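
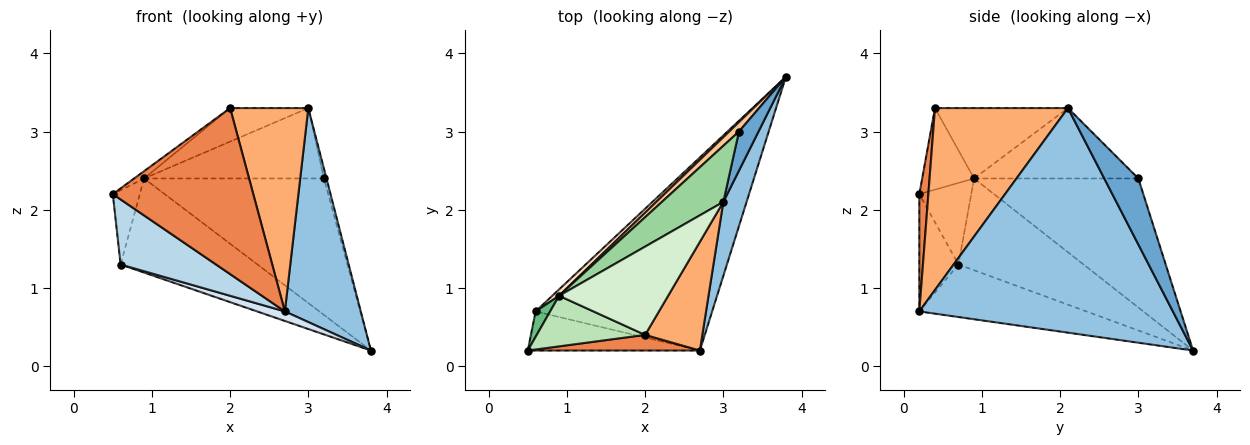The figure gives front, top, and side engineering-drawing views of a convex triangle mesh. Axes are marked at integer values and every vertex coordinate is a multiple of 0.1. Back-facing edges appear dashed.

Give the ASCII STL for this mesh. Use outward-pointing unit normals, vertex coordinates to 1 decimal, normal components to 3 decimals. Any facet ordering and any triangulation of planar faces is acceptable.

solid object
 facet normal 0.956 0.071 0.283
  outer loop
   vertex 3.2 3.0 2.4
   vertex 3.0 2.1 3.3
   vertex 3.8 3.7 0.2
  endloop
 endfacet
 facet normal 0.953 -0.286 0.099
  outer loop
   vertex 2.7 0.2 0.7
   vertex 3.8 3.7 0.2
   vertex 3.0 2.1 3.3
  endloop
 endfacet
 facet normal -0.331 -0.809 -0.486
  outer loop
   vertex 0.6 0.7 1.3
   vertex 2.7 0.2 0.7
   vertex 0.5 0.2 2.2
  endloop
 endfacet
 facet normal -0.285 -0.047 -0.957
  outer loop
   vertex 0.6 0.7 1.3
   vertex 3.8 3.7 0.2
   vertex 2.7 0.2 0.7
  endloop
 endfacet
 facet normal 0.064 -0.994 0.094
  outer loop
   vertex 2.0 0.4 3.3
   vertex 0.5 0.2 2.2
   vertex 2.7 0.2 0.7
  endloop
 endfacet
 facet normal 0.832 -0.489 0.262
  outer loop
   vertex 2.0 0.4 3.3
   vertex 2.7 0.2 0.7
   vertex 3.0 2.1 3.3
  endloop
 endfacet
 facet normal -0.673 0.738 0.051
  outer loop
   vertex 0.9 0.9 2.4
   vertex 3.2 3.0 2.4
   vertex 3.8 3.7 0.2
  endloop
 endfacet
 facet normal -0.674 0.737 0.050
  outer loop
   vertex 0.9 0.9 2.4
   vertex 3.8 3.7 0.2
   vertex 0.6 0.7 1.3
  endloop
 endfacet
 facet normal -0.876 0.456 0.156
  outer loop
   vertex 0.9 0.9 2.4
   vertex 0.6 0.7 1.3
   vertex 0.5 0.2 2.2
  endloop
 endfacet
 facet normal -0.581 0.636 0.507
  outer loop
   vertex 0.9 0.9 2.4
   vertex 3.0 2.1 3.3
   vertex 3.2 3.0 2.4
  endloop
 endfacet
 facet normal -0.597 0.115 0.794
  outer loop
   vertex 0.9 0.9 2.4
   vertex 0.5 0.2 2.2
   vertex 2.0 0.4 3.3
  endloop
 endfacet
 facet normal -0.517 0.304 0.800
  outer loop
   vertex 0.9 0.9 2.4
   vertex 2.0 0.4 3.3
   vertex 3.0 2.1 3.3
  endloop
 endfacet
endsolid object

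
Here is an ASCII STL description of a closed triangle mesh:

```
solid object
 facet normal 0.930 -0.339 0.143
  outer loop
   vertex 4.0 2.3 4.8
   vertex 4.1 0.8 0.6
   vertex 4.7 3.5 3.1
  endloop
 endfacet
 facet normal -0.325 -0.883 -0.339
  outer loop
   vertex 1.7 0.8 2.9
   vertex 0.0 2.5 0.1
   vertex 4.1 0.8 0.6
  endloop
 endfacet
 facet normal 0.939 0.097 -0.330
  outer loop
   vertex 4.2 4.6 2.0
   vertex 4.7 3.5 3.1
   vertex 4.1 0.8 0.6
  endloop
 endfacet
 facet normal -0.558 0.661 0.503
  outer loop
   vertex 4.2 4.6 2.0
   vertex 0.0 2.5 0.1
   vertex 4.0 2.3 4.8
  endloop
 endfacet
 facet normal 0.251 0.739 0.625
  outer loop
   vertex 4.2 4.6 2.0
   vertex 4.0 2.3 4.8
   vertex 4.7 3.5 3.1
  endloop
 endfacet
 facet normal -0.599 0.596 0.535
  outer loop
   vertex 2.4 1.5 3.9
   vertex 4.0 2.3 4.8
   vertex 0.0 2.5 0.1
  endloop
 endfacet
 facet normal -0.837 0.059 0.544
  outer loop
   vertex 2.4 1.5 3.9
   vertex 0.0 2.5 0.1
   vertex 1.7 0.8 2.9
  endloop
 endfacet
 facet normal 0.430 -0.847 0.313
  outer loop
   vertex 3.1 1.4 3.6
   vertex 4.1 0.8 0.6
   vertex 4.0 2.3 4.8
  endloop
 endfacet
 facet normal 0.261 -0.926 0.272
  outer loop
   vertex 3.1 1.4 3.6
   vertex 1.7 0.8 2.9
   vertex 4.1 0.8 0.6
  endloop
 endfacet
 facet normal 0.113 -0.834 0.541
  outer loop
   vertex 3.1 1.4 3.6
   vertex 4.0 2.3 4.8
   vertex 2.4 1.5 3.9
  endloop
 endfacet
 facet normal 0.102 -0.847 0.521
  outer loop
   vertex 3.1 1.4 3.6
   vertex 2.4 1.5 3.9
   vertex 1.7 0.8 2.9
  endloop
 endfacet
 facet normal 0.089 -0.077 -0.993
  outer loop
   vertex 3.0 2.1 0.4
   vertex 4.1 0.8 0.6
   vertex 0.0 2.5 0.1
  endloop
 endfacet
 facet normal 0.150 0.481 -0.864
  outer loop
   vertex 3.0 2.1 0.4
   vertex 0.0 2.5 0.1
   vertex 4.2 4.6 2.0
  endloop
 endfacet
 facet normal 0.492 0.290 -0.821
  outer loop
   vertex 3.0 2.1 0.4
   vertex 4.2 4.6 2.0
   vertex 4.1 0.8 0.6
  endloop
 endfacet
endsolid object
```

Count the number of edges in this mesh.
21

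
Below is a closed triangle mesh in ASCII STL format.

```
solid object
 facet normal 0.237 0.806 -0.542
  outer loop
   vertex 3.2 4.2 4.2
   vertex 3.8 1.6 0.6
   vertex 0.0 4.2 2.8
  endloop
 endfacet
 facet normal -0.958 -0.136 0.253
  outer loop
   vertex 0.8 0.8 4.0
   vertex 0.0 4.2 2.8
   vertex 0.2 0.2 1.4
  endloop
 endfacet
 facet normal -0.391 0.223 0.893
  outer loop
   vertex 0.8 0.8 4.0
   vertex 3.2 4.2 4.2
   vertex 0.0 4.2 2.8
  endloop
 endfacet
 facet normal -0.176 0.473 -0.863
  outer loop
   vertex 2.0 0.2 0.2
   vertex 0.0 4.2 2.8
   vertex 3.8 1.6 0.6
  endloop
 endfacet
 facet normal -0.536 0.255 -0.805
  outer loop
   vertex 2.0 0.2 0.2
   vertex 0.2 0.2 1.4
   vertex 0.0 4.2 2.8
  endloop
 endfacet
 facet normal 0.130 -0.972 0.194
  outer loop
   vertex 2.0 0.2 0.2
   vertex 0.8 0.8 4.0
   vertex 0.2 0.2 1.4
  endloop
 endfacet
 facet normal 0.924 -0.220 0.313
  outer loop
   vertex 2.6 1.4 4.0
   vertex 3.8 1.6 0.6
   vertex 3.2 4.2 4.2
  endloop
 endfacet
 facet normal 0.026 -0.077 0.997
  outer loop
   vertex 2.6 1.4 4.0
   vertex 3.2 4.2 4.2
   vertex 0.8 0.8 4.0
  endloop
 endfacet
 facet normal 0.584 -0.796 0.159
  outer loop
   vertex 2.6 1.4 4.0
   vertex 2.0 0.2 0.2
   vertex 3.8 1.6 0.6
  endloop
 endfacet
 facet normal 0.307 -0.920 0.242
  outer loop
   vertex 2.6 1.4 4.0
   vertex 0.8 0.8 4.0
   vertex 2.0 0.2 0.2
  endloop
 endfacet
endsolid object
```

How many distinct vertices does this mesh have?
7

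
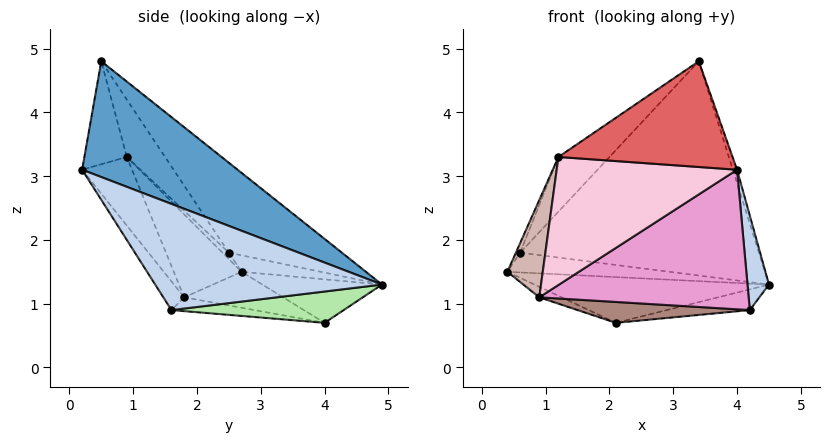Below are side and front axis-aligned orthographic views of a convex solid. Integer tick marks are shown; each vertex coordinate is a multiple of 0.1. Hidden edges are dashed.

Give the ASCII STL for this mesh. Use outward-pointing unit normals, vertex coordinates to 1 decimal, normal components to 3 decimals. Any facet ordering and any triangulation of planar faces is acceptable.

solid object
 facet normal 0.944 0.025 0.329
  outer loop
   vertex 3.4 0.5 4.8
   vertex 4.0 0.2 3.1
   vertex 4.5 4.9 1.3
  endloop
 endfacet
 facet normal 0.995 -0.094 0.031
  outer loop
   vertex 4.2 1.6 0.9
   vertex 4.5 4.9 1.3
   vertex 4.0 0.2 3.1
  endloop
 endfacet
 facet normal -0.327 0.671 0.665
  outer loop
   vertex 0.6 2.5 1.8
   vertex 4.5 4.9 1.3
   vertex 0.4 2.7 1.5
  endloop
 endfacet
 facet normal -0.302 0.639 0.708
  outer loop
   vertex 0.6 2.5 1.8
   vertex 3.4 0.5 4.8
   vertex 4.5 4.9 1.3
  endloop
 endfacet
 facet normal -0.409 0.802 0.434
  outer loop
   vertex 2.1 4.0 0.7
   vertex 0.4 2.7 1.5
   vertex 4.5 4.9 1.3
  endloop
 endfacet
 facet normal 0.206 0.099 -0.973
  outer loop
   vertex 2.1 4.0 0.7
   vertex 4.5 4.9 1.3
   vertex 4.2 1.6 0.9
  endloop
 endfacet
 facet normal -0.236 -0.968 0.088
  outer loop
   vertex 1.2 0.9 3.3
   vertex 4.0 0.2 3.1
   vertex 3.4 0.5 4.8
  endloop
 endfacet
 facet normal -0.405 0.540 0.738
  outer loop
   vertex 1.2 0.9 3.3
   vertex 3.4 0.5 4.8
   vertex 0.6 2.5 1.8
  endloop
 endfacet
 facet normal -0.611 0.407 0.679
  outer loop
   vertex 1.2 0.9 3.3
   vertex 0.6 2.5 1.8
   vertex 0.4 2.7 1.5
  endloop
 endfacet
 facet normal -0.491 0.111 -0.864
  outer loop
   vertex 0.9 1.8 1.1
   vertex 0.4 2.7 1.5
   vertex 2.1 4.0 0.7
  endloop
 endfacet
 facet normal -0.068 -0.142 -0.987
  outer loop
   vertex 0.9 1.8 1.1
   vertex 2.1 4.0 0.7
   vertex 4.2 1.6 0.9
  endloop
 endfacet
 facet normal -0.885 -0.461 -0.068
  outer loop
   vertex 0.9 1.8 1.1
   vertex 1.2 0.9 3.3
   vertex 0.4 2.7 1.5
  endloop
 endfacet
 facet normal -0.083 -0.837 -0.540
  outer loop
   vertex 0.9 1.8 1.1
   vertex 4.2 1.6 0.9
   vertex 4.0 0.2 3.1
  endloop
 endfacet
 facet normal -0.251 -0.907 -0.337
  outer loop
   vertex 0.9 1.8 1.1
   vertex 4.0 0.2 3.1
   vertex 1.2 0.9 3.3
  endloop
 endfacet
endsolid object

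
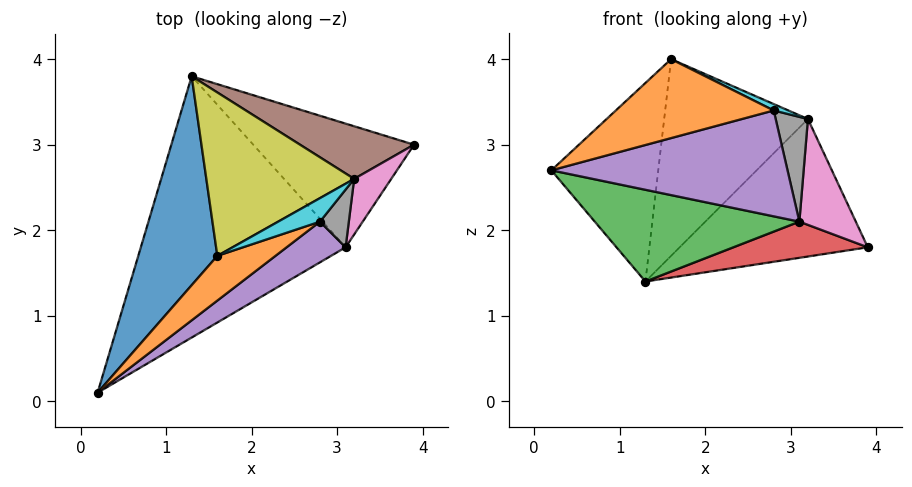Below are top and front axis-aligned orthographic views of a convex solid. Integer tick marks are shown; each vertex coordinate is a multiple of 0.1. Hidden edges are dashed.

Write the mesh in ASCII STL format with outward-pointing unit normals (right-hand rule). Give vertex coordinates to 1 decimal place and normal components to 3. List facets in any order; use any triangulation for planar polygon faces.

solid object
 facet normal -0.825 0.389 0.410
  outer loop
   vertex 1.6 1.7 4.0
   vertex 1.3 3.8 1.4
   vertex 0.2 0.1 2.7
  endloop
 endfacet
 facet normal 0.473 -0.767 0.434
  outer loop
   vertex 2.8 2.1 3.4
   vertex 1.6 1.7 4.0
   vertex 0.2 0.1 2.7
  endloop
 endfacet
 facet normal -0.001 -0.331 -0.944
  outer loop
   vertex 3.1 1.8 2.1
   vertex 0.2 0.1 2.7
   vertex 1.3 3.8 1.4
  endloop
 endfacet
 facet normal 0.061 -0.280 -0.958
  outer loop
   vertex 3.1 1.8 2.1
   vertex 1.3 3.8 1.4
   vertex 3.9 3.0 1.8
  endloop
 endfacet
 facet normal 0.528 -0.793 0.305
  outer loop
   vertex 3.1 1.8 2.1
   vertex 2.8 2.1 3.4
   vertex 0.2 0.1 2.7
  endloop
 endfacet
 facet normal 0.226 0.910 0.348
  outer loop
   vertex 3.2 2.6 3.3
   vertex 3.9 3.0 1.8
   vertex 1.3 3.8 1.4
  endloop
 endfacet
 facet normal 0.832 -0.491 0.258
  outer loop
   vertex 3.2 2.6 3.3
   vertex 3.1 1.8 2.1
   vertex 3.9 3.0 1.8
  endloop
 endfacet
 facet normal 0.772 -0.556 0.307
  outer loop
   vertex 3.2 2.6 3.3
   vertex 2.8 2.1 3.4
   vertex 3.1 1.8 2.1
  endloop
 endfacet
 facet normal -0.151 0.760 0.632
  outer loop
   vertex 3.2 2.6 3.3
   vertex 1.3 3.8 1.4
   vertex 1.6 1.7 4.0
  endloop
 endfacet
 facet normal 0.495 -0.229 0.838
  outer loop
   vertex 3.2 2.6 3.3
   vertex 1.6 1.7 4.0
   vertex 2.8 2.1 3.4
  endloop
 endfacet
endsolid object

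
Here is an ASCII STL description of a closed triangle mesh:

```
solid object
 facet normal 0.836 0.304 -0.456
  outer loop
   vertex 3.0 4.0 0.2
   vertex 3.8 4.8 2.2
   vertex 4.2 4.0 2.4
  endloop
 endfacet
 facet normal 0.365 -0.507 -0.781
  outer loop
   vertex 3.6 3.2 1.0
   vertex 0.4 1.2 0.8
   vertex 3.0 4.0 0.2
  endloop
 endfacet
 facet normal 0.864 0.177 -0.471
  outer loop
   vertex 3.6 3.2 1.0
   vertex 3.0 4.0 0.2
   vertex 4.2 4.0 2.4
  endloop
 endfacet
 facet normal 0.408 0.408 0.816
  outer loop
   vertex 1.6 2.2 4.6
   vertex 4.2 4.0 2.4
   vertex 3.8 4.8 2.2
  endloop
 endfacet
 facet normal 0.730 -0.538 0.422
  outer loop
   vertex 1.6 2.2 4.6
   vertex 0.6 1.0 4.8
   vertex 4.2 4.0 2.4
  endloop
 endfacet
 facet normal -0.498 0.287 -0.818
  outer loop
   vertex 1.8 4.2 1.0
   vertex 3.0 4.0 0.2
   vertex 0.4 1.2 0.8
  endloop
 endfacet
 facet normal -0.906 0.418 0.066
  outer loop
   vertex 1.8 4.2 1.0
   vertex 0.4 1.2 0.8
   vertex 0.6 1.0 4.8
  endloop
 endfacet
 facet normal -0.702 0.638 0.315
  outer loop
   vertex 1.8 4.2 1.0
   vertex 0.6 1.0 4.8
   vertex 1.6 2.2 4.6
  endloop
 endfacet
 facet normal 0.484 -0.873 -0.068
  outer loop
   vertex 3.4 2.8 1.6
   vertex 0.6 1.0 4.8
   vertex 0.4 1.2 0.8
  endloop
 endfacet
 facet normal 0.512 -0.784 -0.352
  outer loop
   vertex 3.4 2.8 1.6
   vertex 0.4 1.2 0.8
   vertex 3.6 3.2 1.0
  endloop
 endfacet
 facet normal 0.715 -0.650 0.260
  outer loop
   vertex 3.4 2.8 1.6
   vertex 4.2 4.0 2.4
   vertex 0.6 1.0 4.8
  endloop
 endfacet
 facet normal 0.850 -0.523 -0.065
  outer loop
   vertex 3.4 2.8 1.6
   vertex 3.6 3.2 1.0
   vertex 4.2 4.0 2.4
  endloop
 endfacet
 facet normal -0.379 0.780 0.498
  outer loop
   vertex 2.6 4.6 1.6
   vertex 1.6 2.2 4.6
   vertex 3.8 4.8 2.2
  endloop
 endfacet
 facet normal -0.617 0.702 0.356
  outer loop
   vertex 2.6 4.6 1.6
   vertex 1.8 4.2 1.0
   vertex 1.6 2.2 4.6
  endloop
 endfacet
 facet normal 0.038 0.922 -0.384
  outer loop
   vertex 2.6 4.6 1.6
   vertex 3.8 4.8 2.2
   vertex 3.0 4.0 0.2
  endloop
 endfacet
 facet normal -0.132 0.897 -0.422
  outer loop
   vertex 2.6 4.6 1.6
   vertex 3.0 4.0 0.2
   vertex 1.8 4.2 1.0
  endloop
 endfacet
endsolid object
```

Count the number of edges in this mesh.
24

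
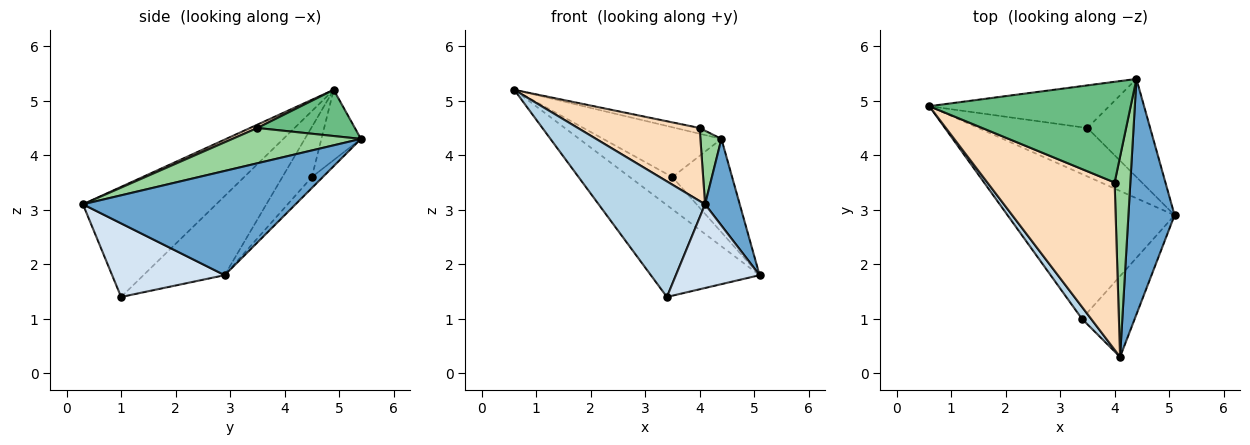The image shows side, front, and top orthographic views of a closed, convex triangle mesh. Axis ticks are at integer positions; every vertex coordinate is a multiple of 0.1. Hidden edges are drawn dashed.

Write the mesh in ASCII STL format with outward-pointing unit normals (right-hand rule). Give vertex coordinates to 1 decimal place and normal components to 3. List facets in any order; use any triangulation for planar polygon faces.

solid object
 facet normal 0.904 -0.147 0.401
  outer loop
   vertex 4.4 5.4 4.3
   vertex 4.1 0.3 3.1
   vertex 5.1 2.9 1.8
  endloop
 endfacet
 facet normal -0.371 0.497 -0.784
  outer loop
   vertex 3.4 1.0 1.4
   vertex 0.6 4.9 5.2
   vertex 5.1 2.9 1.8
  endloop
 endfacet
 facet normal -0.780 -0.623 0.065
  outer loop
   vertex 3.4 1.0 1.4
   vertex 4.1 0.3 3.1
   vertex 0.6 4.9 5.2
  endloop
 endfacet
 facet normal 0.695 -0.517 -0.499
  outer loop
   vertex 3.4 1.0 1.4
   vertex 5.1 2.9 1.8
   vertex 4.1 0.3 3.1
  endloop
 endfacet
 facet normal -0.358 0.517 -0.778
  outer loop
   vertex 3.5 4.5 3.6
   vertex 5.1 2.9 1.8
   vertex 0.6 4.9 5.2
  endloop
 endfacet
 facet normal -0.246 0.736 -0.630
  outer loop
   vertex 3.5 4.5 3.6
   vertex 0.6 4.9 5.2
   vertex 4.4 5.4 4.3
  endloop
 endfacet
 facet normal -0.125 0.684 -0.719
  outer loop
   vertex 3.5 4.5 3.6
   vertex 4.4 5.4 4.3
   vertex 5.1 2.9 1.8
  endloop
 endfacet
 facet normal 0.024 -0.400 0.916
  outer loop
   vertex 4.0 3.5 4.5
   vertex 0.6 4.9 5.2
   vertex 4.1 0.3 3.1
  endloop
 endfacet
 facet normal 0.223 0.055 0.973
  outer loop
   vertex 4.0 3.5 4.5
   vertex 4.4 5.4 4.3
   vertex 0.6 4.9 5.2
  endloop
 endfacet
 facet normal 0.903 -0.148 0.402
  outer loop
   vertex 4.0 3.5 4.5
   vertex 4.1 0.3 3.1
   vertex 4.4 5.4 4.3
  endloop
 endfacet
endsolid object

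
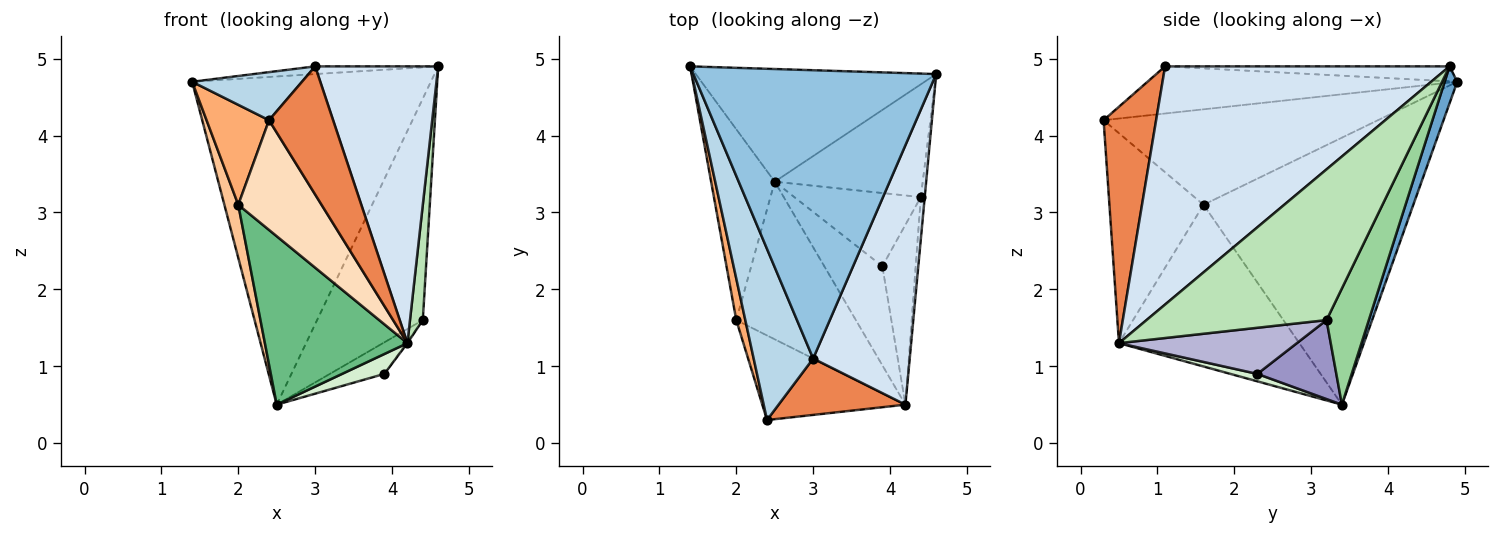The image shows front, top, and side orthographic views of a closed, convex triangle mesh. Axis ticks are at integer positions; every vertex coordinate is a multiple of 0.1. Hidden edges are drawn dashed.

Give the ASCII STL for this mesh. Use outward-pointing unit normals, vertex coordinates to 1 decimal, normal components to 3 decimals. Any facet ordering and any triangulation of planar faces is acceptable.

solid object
 facet normal 0.050 0.945 -0.324
  outer loop
   vertex 2.5 3.4 0.5
   vertex 1.4 4.9 4.7
   vertex 4.6 4.8 4.9
  endloop
 endfacet
 facet normal -0.062 0.027 0.998
  outer loop
   vertex 3.0 1.1 4.9
   vertex 4.6 4.8 4.9
   vertex 1.4 4.9 4.7
  endloop
 endfacet
 facet normal -0.606 -0.215 0.766
  outer loop
   vertex 3.0 1.1 4.9
   vertex 1.4 4.9 4.7
   vertex 2.4 0.3 4.2
  endloop
 endfacet
 facet normal 0.860 -0.372 0.349
  outer loop
   vertex 3.0 1.1 4.9
   vertex 4.2 0.5 1.3
   vertex 4.6 4.8 4.9
  endloop
 endfacet
 facet normal 0.600 -0.732 0.322
  outer loop
   vertex 3.0 1.1 4.9
   vertex 2.4 0.3 4.2
   vertex 4.2 0.5 1.3
  endloop
 endfacet
 facet normal -0.971 -0.221 0.092
  outer loop
   vertex 2.0 1.6 3.1
   vertex 2.4 0.3 4.2
   vertex 1.4 4.9 4.7
  endloop
 endfacet
 facet normal -0.971 -0.064 -0.231
  outer loop
   vertex 2.0 1.6 3.1
   vertex 1.4 4.9 4.7
   vertex 2.5 3.4 0.5
  endloop
 endfacet
 facet normal -0.667 -0.590 -0.455
  outer loop
   vertex 2.0 1.6 3.1
   vertex 4.2 0.5 1.3
   vertex 2.4 0.3 4.2
  endloop
 endfacet
 facet normal -0.679 -0.536 -0.502
  outer loop
   vertex 2.0 1.6 3.1
   vertex 2.5 3.4 0.5
   vertex 4.2 0.5 1.3
  endloop
 endfacet
 facet normal 0.336 0.839 -0.427
  outer loop
   vertex 4.4 3.2 1.6
   vertex 2.5 3.4 0.5
   vertex 4.6 4.8 4.9
  endloop
 endfacet
 facet normal 0.997 -0.071 -0.026
  outer loop
   vertex 4.4 3.2 1.6
   vertex 4.6 4.8 4.9
   vertex 4.2 0.5 1.3
  endloop
 endfacet
 facet normal 0.124 -0.195 -0.973
  outer loop
   vertex 3.9 2.3 0.9
   vertex 4.2 0.5 1.3
   vertex 2.5 3.4 0.5
  endloop
 endfacet
 facet normal 0.497 0.343 -0.797
  outer loop
   vertex 3.9 2.3 0.9
   vertex 2.5 3.4 0.5
   vertex 4.4 3.2 1.6
  endloop
 endfacet
 facet normal 0.811 0.005 -0.585
  outer loop
   vertex 3.9 2.3 0.9
   vertex 4.4 3.2 1.6
   vertex 4.2 0.5 1.3
  endloop
 endfacet
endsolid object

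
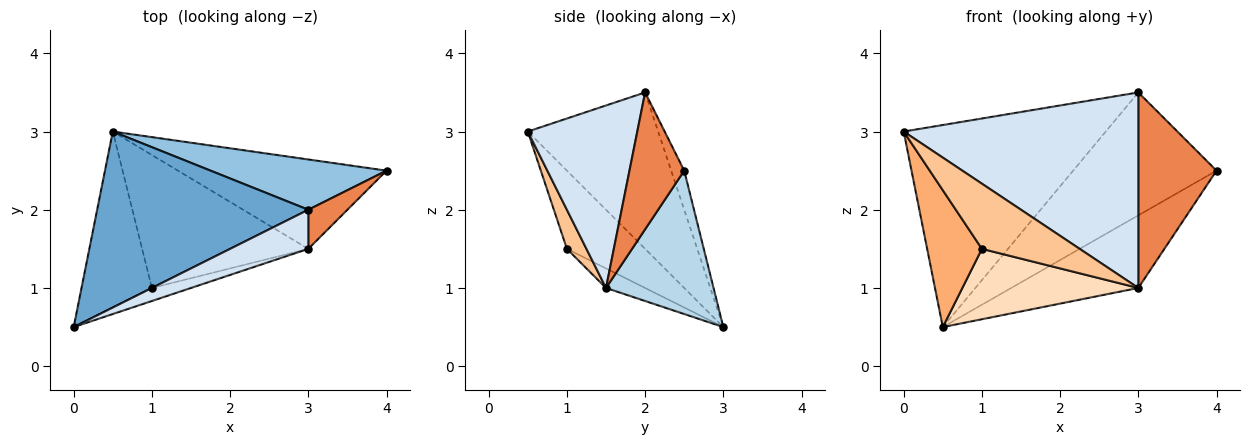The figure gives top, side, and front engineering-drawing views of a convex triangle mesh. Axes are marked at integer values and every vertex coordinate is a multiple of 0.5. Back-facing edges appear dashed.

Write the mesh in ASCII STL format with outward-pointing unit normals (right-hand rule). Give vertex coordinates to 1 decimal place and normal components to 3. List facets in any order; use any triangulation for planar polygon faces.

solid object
 facet normal -0.437 0.678 0.591
  outer loop
   vertex 3.0 2.0 3.5
   vertex 0.5 3.0 0.5
   vertex 0.0 0.5 3.0
  endloop
 endfacet
 facet normal -0.084 0.922 0.377
  outer loop
   vertex 3.0 2.0 3.5
   vertex 4.0 2.5 2.5
   vertex 0.5 3.0 0.5
  endloop
 endfacet
 facet normal 0.471 0.556 -0.685
  outer loop
   vertex 3.0 1.5 1.0
   vertex 0.5 3.0 0.5
   vertex 4.0 2.5 2.5
  endloop
 endfacet
 facet normal 0.416 -0.892 0.178
  outer loop
   vertex 3.0 1.5 1.0
   vertex 3.0 2.0 3.5
   vertex 0.0 0.5 3.0
  endloop
 endfacet
 facet normal 0.566 -0.808 0.162
  outer loop
   vertex 3.0 1.5 1.0
   vertex 4.0 2.5 2.5
   vertex 3.0 2.0 3.5
  endloop
 endfacet
 facet normal -0.659 -0.462 -0.593
  outer loop
   vertex 1.0 1.0 1.5
   vertex 0.0 0.5 3.0
   vertex 0.5 3.0 0.5
  endloop
 endfacet
 facet normal 0.192 -0.962 -0.192
  outer loop
   vertex 1.0 1.0 1.5
   vertex 3.0 1.5 1.0
   vertex 0.0 0.5 3.0
  endloop
 endfacet
 facet normal -0.103 -0.465 -0.879
  outer loop
   vertex 1.0 1.0 1.5
   vertex 0.5 3.0 0.5
   vertex 3.0 1.5 1.0
  endloop
 endfacet
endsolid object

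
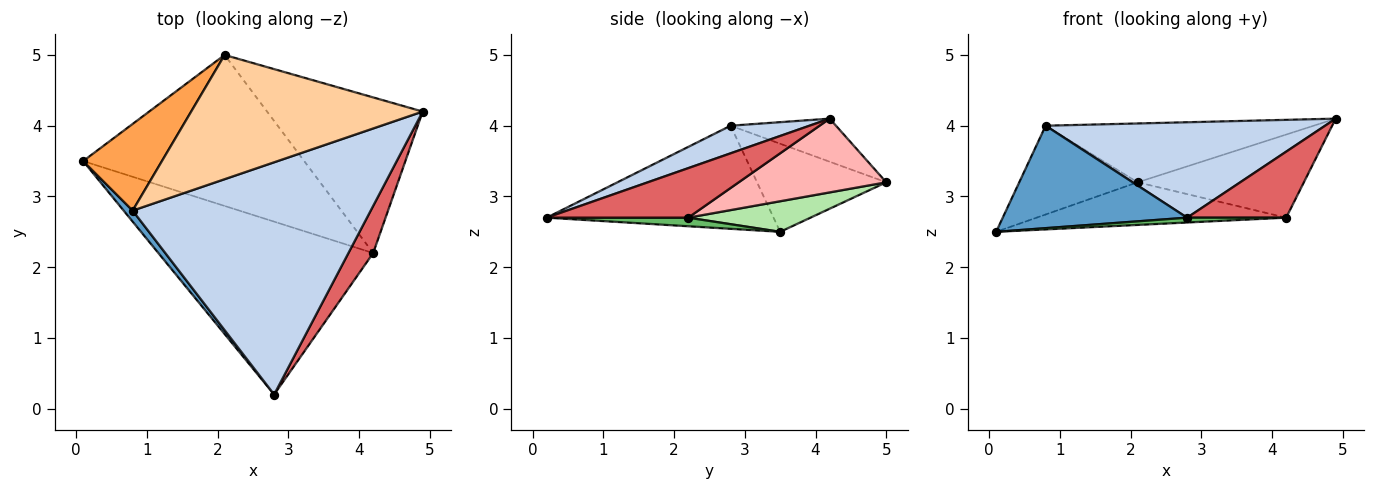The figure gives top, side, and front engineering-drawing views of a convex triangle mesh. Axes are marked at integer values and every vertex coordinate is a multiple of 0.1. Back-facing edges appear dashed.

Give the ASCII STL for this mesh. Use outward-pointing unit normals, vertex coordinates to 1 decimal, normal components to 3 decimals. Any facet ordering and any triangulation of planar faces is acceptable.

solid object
 facet normal -0.774 -0.629 0.068
  outer loop
   vertex 0.8 2.8 4.0
   vertex 0.1 3.5 2.5
   vertex 2.8 0.2 2.7
  endloop
 endfacet
 facet normal 0.107 -0.378 0.920
  outer loop
   vertex 0.8 2.8 4.0
   vertex 2.8 0.2 2.7
   vertex 4.9 4.2 4.1
  endloop
 endfacet
 facet normal -0.616 0.564 0.550
  outer loop
   vertex 0.8 2.8 4.0
   vertex 2.1 5.0 3.2
   vertex 0.1 3.5 2.5
  endloop
 endfacet
 facet normal -0.166 0.422 0.891
  outer loop
   vertex 0.8 2.8 4.0
   vertex 4.9 4.2 4.1
   vertex 2.1 5.0 3.2
  endloop
 endfacet
 facet normal 0.040 -0.028 -0.999
  outer loop
   vertex 4.2 2.2 2.7
   vertex 2.8 0.2 2.7
   vertex 0.1 3.5 2.5
  endloop
 endfacet
 facet normal 0.132 0.269 -0.954
  outer loop
   vertex 4.2 2.2 2.7
   vertex 0.1 3.5 2.5
   vertex 2.1 5.0 3.2
  endloop
 endfacet
 facet normal 0.758 -0.531 0.379
  outer loop
   vertex 4.2 2.2 2.7
   vertex 4.9 4.2 4.1
   vertex 2.8 0.2 2.7
  endloop
 endfacet
 facet normal 0.386 0.435 -0.814
  outer loop
   vertex 4.2 2.2 2.7
   vertex 2.1 5.0 3.2
   vertex 4.9 4.2 4.1
  endloop
 endfacet
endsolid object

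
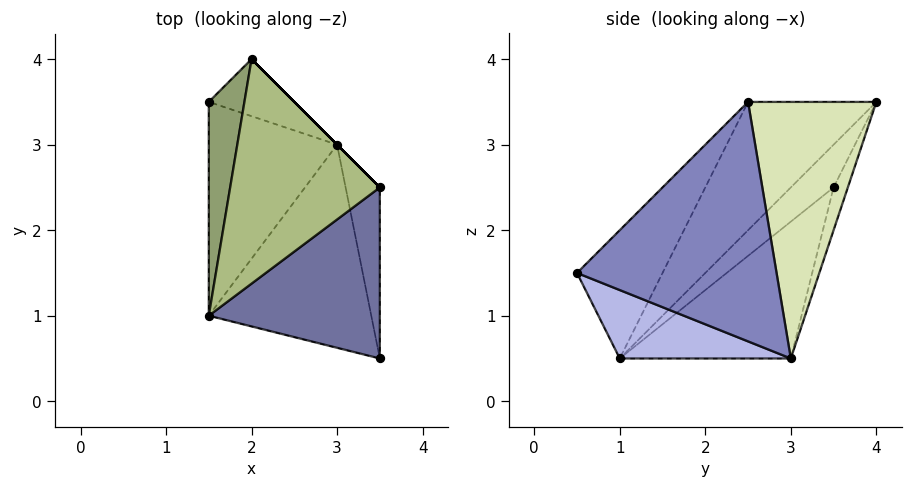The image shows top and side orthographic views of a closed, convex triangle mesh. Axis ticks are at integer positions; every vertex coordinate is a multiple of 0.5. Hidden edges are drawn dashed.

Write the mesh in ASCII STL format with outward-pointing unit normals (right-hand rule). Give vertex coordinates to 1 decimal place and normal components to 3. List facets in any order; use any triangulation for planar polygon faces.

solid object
 facet normal -0.469 -0.625 0.625
  outer loop
   vertex 3.5 0.5 1.5
   vertex 3.5 2.5 3.5
   vertex 1.5 1.0 0.5
  endloop
 endfacet
 facet normal 0.980 0.140 -0.140
  outer loop
   vertex 3.0 3.0 0.5
   vertex 3.5 2.5 3.5
   vertex 3.5 0.5 1.5
  endloop
 endfacet
 facet normal -0.640 0.480 -0.600
  outer loop
   vertex 3.0 3.0 0.5
   vertex 1.5 1.0 0.5
   vertex 1.5 3.5 2.5
  endloop
 endfacet
 facet normal 0.373 -0.279 -0.885
  outer loop
   vertex 3.0 3.0 0.5
   vertex 3.5 0.5 1.5
   vertex 1.5 1.0 0.5
  endloop
 endfacet
 facet normal -0.684 -0.456 0.570
  outer loop
   vertex 2.0 4.0 3.5
   vertex 1.5 3.5 2.5
   vertex 1.5 1.0 0.5
  endloop
 endfacet
 facet normal -0.545 -0.545 0.636
  outer loop
   vertex 2.0 4.0 3.5
   vertex 1.5 1.0 0.5
   vertex 3.5 2.5 3.5
  endloop
 endfacet
 facet normal -0.183 0.913 -0.365
  outer loop
   vertex 2.0 4.0 3.5
   vertex 3.0 3.0 0.5
   vertex 1.5 3.5 2.5
  endloop
 endfacet
 facet normal 0.707 0.707 0.000
  outer loop
   vertex 2.0 4.0 3.5
   vertex 3.5 2.5 3.5
   vertex 3.0 3.0 0.5
  endloop
 endfacet
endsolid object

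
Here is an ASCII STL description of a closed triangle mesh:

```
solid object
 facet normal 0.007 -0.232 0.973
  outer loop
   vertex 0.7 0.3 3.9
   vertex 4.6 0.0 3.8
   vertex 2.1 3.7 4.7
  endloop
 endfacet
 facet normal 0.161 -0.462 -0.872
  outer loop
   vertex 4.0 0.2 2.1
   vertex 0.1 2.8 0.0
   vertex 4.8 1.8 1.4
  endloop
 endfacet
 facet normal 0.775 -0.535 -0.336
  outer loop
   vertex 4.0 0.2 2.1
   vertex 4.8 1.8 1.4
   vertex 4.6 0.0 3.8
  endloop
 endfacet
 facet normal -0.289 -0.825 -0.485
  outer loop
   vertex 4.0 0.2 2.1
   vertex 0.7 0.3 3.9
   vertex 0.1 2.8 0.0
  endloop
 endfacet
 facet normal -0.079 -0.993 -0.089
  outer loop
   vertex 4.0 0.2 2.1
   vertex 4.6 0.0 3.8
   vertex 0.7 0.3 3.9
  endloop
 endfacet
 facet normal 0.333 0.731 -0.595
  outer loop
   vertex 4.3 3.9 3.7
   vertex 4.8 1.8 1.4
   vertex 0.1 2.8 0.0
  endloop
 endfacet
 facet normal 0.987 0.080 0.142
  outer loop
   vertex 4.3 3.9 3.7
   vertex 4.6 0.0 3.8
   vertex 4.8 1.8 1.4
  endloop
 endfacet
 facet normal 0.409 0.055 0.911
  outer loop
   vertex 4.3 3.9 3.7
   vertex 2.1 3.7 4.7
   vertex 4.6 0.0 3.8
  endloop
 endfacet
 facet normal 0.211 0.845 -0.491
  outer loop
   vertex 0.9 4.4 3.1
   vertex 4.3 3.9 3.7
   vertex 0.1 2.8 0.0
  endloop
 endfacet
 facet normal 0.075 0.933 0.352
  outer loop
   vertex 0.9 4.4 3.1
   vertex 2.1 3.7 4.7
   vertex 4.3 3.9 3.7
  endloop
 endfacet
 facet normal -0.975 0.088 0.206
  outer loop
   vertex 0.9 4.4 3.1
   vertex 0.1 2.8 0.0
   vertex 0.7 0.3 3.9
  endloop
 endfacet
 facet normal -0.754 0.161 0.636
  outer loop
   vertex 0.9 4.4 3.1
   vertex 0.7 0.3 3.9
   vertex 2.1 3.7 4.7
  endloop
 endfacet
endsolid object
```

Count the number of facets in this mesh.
12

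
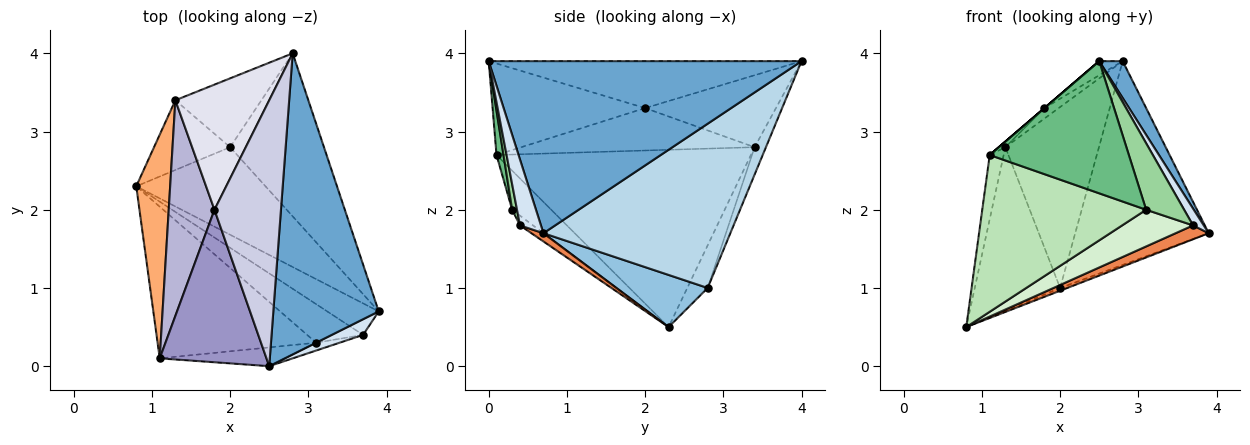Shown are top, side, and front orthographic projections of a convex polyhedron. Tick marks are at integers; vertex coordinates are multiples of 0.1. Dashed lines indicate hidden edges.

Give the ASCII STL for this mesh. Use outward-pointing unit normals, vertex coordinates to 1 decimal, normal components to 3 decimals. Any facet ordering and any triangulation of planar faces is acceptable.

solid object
 facet normal 0.851 -0.064 0.521
  outer loop
   vertex 2.5 0.0 3.9
   vertex 3.9 0.7 1.7
   vertex 2.8 4.0 3.9
  endloop
 endfacet
 facet normal 0.374 0.029 -0.927
  outer loop
   vertex 2.0 2.8 1.0
   vertex 3.9 0.7 1.7
   vertex 0.8 2.3 0.5
  endloop
 endfacet
 facet normal 0.738 0.527 -0.422
  outer loop
   vertex 2.0 2.8 1.0
   vertex 2.8 4.0 3.9
   vertex 3.9 0.7 1.7
  endloop
 endfacet
 facet normal 0.821 -0.417 0.390
  outer loop
   vertex 3.7 0.4 1.8
   vertex 3.9 0.7 1.7
   vertex 2.5 0.0 3.9
  endloop
 endfacet
 facet normal 0.145 -0.398 -0.906
  outer loop
   vertex 3.7 0.4 1.8
   vertex 0.8 2.3 0.5
   vertex 3.9 0.7 1.7
  endloop
 endfacet
 facet normal -0.981 0.054 0.188
  outer loop
   vertex 1.3 3.4 2.8
   vertex 0.8 2.3 0.5
   vertex 1.1 0.1 2.7
  endloop
 endfacet
 facet normal -0.215 0.898 -0.383
  outer loop
   vertex 1.3 3.4 2.8
   vertex 2.0 2.8 1.0
   vertex 0.8 2.3 0.5
  endloop
 endfacet
 facet normal -0.112 0.929 -0.353
  outer loop
   vertex 1.3 3.4 2.8
   vertex 2.8 4.0 3.9
   vertex 2.0 2.8 1.0
  endloop
 endfacet
 facet normal 0.050 -0.989 -0.140
  outer loop
   vertex 3.1 0.3 2.0
   vertex 2.5 0.0 3.9
   vertex 1.1 0.1 2.7
  endloop
 endfacet
 facet normal 0.126 -0.985 -0.116
  outer loop
   vertex 3.1 0.3 2.0
   vertex 3.7 0.4 1.8
   vertex 2.5 0.0 3.9
  endloop
 endfacet
 facet normal -0.169 -0.708 -0.685
  outer loop
   vertex 3.1 0.3 2.0
   vertex 1.1 0.1 2.7
   vertex 0.8 2.3 0.5
  endloop
 endfacet
 facet normal -0.126 -0.684 -0.719
  outer loop
   vertex 3.1 0.3 2.0
   vertex 0.8 2.3 0.5
   vertex 3.7 0.4 1.8
  endloop
 endfacet
 facet normal -0.651 0.000 0.759
  outer loop
   vertex 1.8 2.0 3.3
   vertex 1.1 0.1 2.7
   vertex 2.5 0.0 3.9
  endloop
 endfacet
 facet normal -0.680 0.019 0.733
  outer loop
   vertex 1.8 2.0 3.3
   vertex 1.3 3.4 2.8
   vertex 1.1 0.1 2.7
  endloop
 endfacet
 facet normal -0.576 0.043 0.816
  outer loop
   vertex 1.8 2.0 3.3
   vertex 2.5 0.0 3.9
   vertex 2.8 4.0 3.9
  endloop
 endfacet
 facet normal -0.607 0.066 0.792
  outer loop
   vertex 1.8 2.0 3.3
   vertex 2.8 4.0 3.9
   vertex 1.3 3.4 2.8
  endloop
 endfacet
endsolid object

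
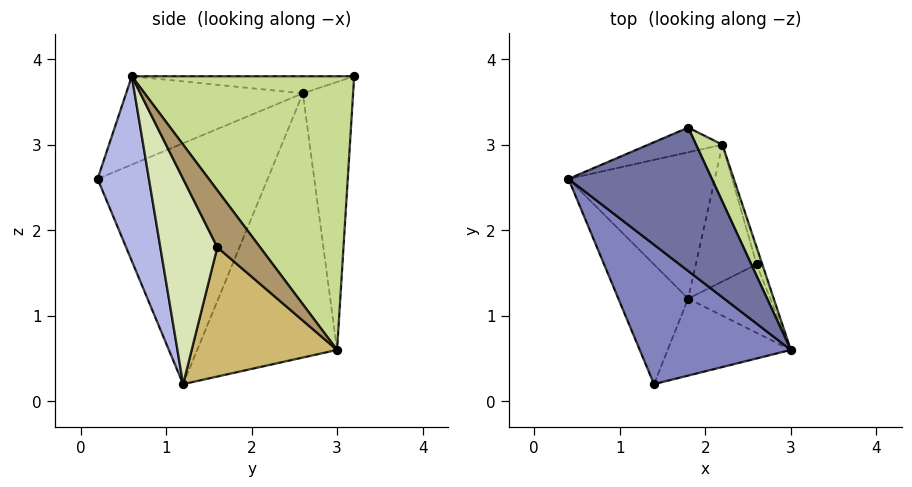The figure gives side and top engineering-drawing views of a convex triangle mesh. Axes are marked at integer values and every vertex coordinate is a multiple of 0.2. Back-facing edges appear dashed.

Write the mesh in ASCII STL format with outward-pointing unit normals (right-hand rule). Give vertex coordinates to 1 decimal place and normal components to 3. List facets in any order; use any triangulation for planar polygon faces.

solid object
 facet normal -0.118 -0.055 0.991
  outer loop
   vertex 1.8 3.2 3.8
   vertex 0.4 2.6 3.6
   vertex 3.0 0.6 3.8
  endloop
 endfacet
 facet normal -0.439 -0.495 0.750
  outer loop
   vertex 1.4 0.2 2.6
   vertex 3.0 0.6 3.8
   vertex 0.4 2.6 3.6
  endloop
 endfacet
 facet normal -0.924 -0.273 -0.268
  outer loop
   vertex 1.4 0.2 2.6
   vertex 0.4 2.6 3.6
   vertex 1.8 1.2 0.2
  endloop
 endfacet
 facet normal 0.429 -0.857 -0.286
  outer loop
   vertex 1.4 0.2 2.6
   vertex 1.8 1.2 0.2
   vertex 3.0 0.6 3.8
  endloop
 endfacet
 facet normal -0.379 0.919 -0.105
  outer loop
   vertex 2.2 3.0 0.6
   vertex 0.4 2.6 3.6
   vertex 1.8 3.2 3.8
  endloop
 endfacet
 facet normal -0.837 0.289 -0.464
  outer loop
   vertex 2.2 3.0 0.6
   vertex 1.8 1.2 0.2
   vertex 0.4 2.6 3.6
  endloop
 endfacet
 facet normal 0.905 0.417 0.087
  outer loop
   vertex 2.2 3.0 0.6
   vertex 1.8 3.2 3.8
   vertex 3.0 0.6 3.8
  endloop
 endfacet
 facet normal 0.870 -0.348 -0.348
  outer loop
   vertex 2.6 1.6 1.8
   vertex 3.0 0.6 3.8
   vertex 1.8 1.2 0.2
  endloop
 endfacet
 facet normal 0.976 0.195 -0.098
  outer loop
   vertex 2.6 1.6 1.8
   vertex 2.2 3.0 0.6
   vertex 3.0 0.6 3.8
  endloop
 endfacet
 facet normal 0.900 -0.106 -0.423
  outer loop
   vertex 2.6 1.6 1.8
   vertex 1.8 1.2 0.2
   vertex 2.2 3.0 0.6
  endloop
 endfacet
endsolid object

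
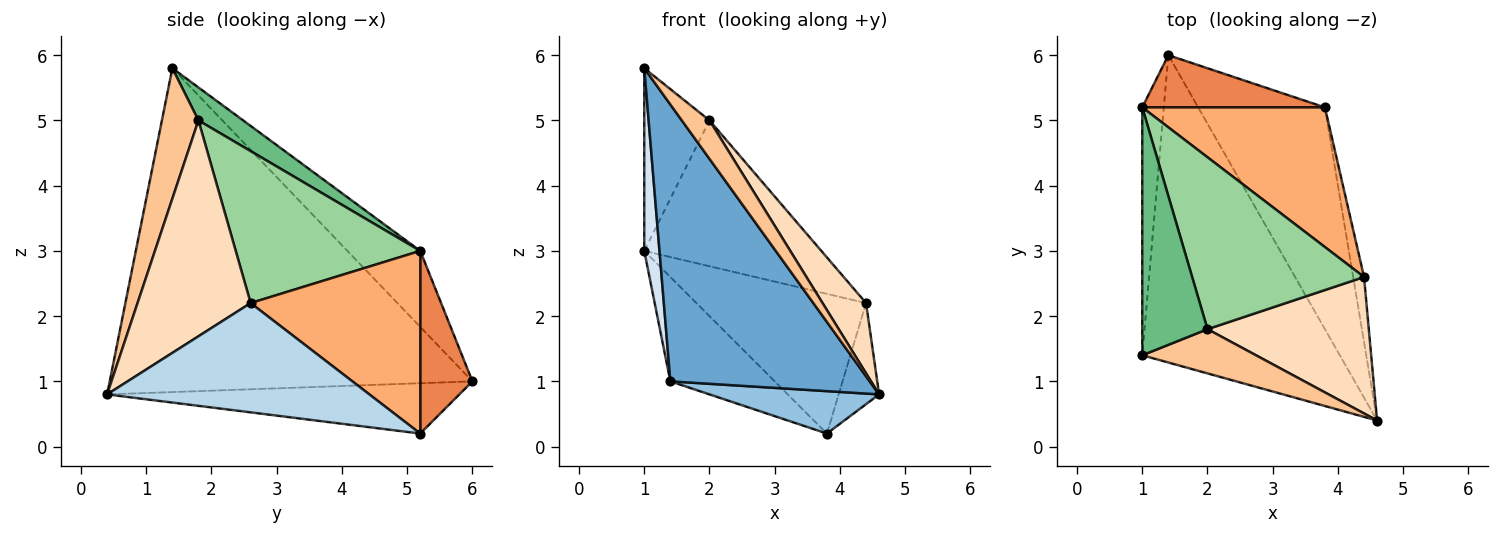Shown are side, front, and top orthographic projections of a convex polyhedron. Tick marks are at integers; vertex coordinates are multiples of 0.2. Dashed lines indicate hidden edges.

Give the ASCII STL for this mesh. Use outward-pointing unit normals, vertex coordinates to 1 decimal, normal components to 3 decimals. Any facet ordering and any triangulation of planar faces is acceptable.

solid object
 facet normal -0.773 -0.425 -0.471
  outer loop
   vertex 1.4 6.0 1.0
   vertex 4.6 0.4 0.8
   vertex 1.0 1.4 5.8
  endloop
 endfacet
 facet normal -0.363 -0.175 -0.915
  outer loop
   vertex 3.8 5.2 0.2
   vertex 4.6 0.4 0.8
   vertex 1.4 6.0 1.0
  endloop
 endfacet
 facet normal 0.984 0.152 -0.098
  outer loop
   vertex 4.4 2.6 2.2
   vertex 4.6 0.4 0.8
   vertex 3.8 5.2 0.2
  endloop
 endfacet
 facet normal -0.943 -0.197 -0.267
  outer loop
   vertex 1.0 5.2 3.0
   vertex 1.4 6.0 1.0
   vertex 1.0 1.4 5.8
  endloop
 endfacet
 facet normal 0.408 0.816 0.408
  outer loop
   vertex 1.0 5.2 3.0
   vertex 3.8 5.2 0.2
   vertex 1.4 6.0 1.0
  endloop
 endfacet
 facet normal 0.577 0.577 0.577
  outer loop
   vertex 1.0 5.2 3.0
   vertex 4.4 2.6 2.2
   vertex 3.8 5.2 0.2
  endloop
 endfacet
 facet normal 0.655 -0.496 0.571
  outer loop
   vertex 2.0 1.8 5.0
   vertex 1.0 1.4 5.8
   vertex 4.6 0.4 0.8
  endloop
 endfacet
 facet normal 0.766 -0.294 0.572
  outer loop
   vertex 2.0 1.8 5.0
   vertex 4.6 0.4 0.8
   vertex 4.4 2.6 2.2
  endloop
 endfacet
 facet normal 0.377 0.549 0.746
  outer loop
   vertex 2.0 1.8 5.0
   vertex 1.0 5.2 3.0
   vertex 1.0 1.4 5.8
  endloop
 endfacet
 facet normal 0.559 0.536 0.632
  outer loop
   vertex 2.0 1.8 5.0
   vertex 4.4 2.6 2.2
   vertex 1.0 5.2 3.0
  endloop
 endfacet
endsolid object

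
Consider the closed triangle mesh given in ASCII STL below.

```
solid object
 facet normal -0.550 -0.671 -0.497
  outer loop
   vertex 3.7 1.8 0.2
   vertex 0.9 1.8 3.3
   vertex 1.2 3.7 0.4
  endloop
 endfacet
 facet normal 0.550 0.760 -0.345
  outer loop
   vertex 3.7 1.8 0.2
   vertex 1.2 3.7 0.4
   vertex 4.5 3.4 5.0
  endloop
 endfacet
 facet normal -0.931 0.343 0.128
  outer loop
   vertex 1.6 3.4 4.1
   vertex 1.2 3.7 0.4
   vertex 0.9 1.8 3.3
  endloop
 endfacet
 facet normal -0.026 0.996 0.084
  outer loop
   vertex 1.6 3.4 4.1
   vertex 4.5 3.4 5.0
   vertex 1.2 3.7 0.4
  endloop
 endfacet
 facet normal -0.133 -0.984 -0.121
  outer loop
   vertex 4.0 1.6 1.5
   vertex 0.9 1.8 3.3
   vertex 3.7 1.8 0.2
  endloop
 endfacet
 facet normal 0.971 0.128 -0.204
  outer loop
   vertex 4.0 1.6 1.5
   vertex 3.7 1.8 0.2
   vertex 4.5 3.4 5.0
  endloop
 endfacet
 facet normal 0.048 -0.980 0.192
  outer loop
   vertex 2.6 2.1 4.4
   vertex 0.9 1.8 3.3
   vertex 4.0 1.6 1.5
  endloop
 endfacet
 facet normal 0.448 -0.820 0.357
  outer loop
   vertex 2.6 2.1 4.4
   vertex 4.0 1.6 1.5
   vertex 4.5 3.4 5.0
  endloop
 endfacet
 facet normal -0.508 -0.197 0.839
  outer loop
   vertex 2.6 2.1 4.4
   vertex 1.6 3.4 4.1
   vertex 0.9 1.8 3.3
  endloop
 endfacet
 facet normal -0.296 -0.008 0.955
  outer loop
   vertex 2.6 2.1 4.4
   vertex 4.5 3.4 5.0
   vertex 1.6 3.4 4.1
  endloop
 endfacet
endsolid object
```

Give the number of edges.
15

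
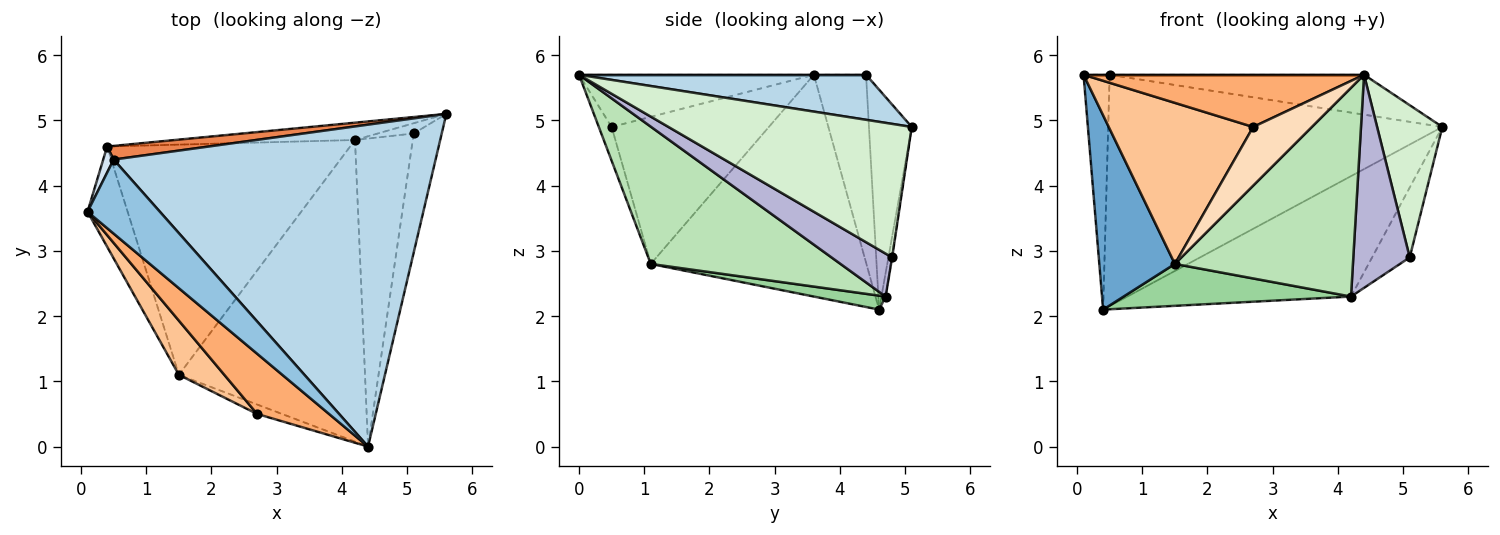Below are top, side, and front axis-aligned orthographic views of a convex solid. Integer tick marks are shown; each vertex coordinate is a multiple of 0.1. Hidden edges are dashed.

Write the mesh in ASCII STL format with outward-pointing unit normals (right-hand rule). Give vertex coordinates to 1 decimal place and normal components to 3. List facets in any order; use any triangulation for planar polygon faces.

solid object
 facet normal -0.930 -0.326 -0.168
  outer loop
   vertex 1.5 1.1 2.8
   vertex 0.1 3.6 5.7
   vertex 0.4 4.6 2.1
  endloop
 endfacet
 facet normal 0.000 0.000 1.000
  outer loop
   vertex 0.5 4.4 5.7
   vertex 0.1 3.6 5.7
   vertex 4.4 0.0 5.7
  endloop
 endfacet
 facet normal 0.137 0.122 0.983
  outer loop
   vertex 0.5 4.4 5.7
   vertex 4.4 0.0 5.7
   vertex 5.6 5.1 4.9
  endloop
 endfacet
 facet normal -0.893 0.447 0.050
  outer loop
   vertex 0.5 4.4 5.7
   vertex 0.4 4.6 2.1
   vertex 0.1 3.6 5.7
  endloop
 endfacet
 facet normal -0.127 0.990 0.059
  outer loop
   vertex 0.5 4.4 5.7
   vertex 5.6 5.1 4.9
   vertex 0.4 4.6 2.1
  endloop
 endfacet
 facet normal -0.481 -0.574 0.663
  outer loop
   vertex 2.7 0.5 4.9
   vertex 4.4 0.0 5.7
   vertex 0.1 3.6 5.7
  endloop
 endfacet
 facet normal -0.718 -0.660 0.222
  outer loop
   vertex 2.7 0.5 4.9
   vertex 0.1 3.6 5.7
   vertex 1.5 1.1 2.8
  endloop
 endfacet
 facet normal -0.211 -0.965 -0.155
  outer loop
   vertex 2.7 0.5 4.9
   vertex 1.5 1.1 2.8
   vertex 4.4 0.0 5.7
  endloop
 endfacet
 facet normal -0.019 0.990 -0.142
  outer loop
   vertex 4.2 4.7 2.3
   vertex 0.4 4.6 2.1
   vertex 5.6 5.1 4.9
  endloop
 endfacet
 facet normal 0.056 -0.179 -0.982
  outer loop
   vertex 4.2 4.7 2.3
   vertex 1.5 1.1 2.8
   vertex 0.4 4.6 2.1
  endloop
 endfacet
 facet normal 0.519 -0.487 -0.703
  outer loop
   vertex 4.2 4.7 2.3
   vertex 4.4 0.0 5.7
   vertex 1.5 1.1 2.8
  endloop
 endfacet
 facet normal 0.947 -0.254 -0.199
  outer loop
   vertex 5.1 4.8 2.9
   vertex 5.6 5.1 4.9
   vertex 4.4 0.0 5.7
  endloop
 endfacet
 facet normal -0.013 0.989 -0.145
  outer loop
   vertex 5.1 4.8 2.9
   vertex 4.2 4.7 2.3
   vertex 5.6 5.1 4.9
  endloop
 endfacet
 facet normal 0.522 -0.485 -0.702
  outer loop
   vertex 5.1 4.8 2.9
   vertex 4.4 0.0 5.7
   vertex 4.2 4.7 2.3
  endloop
 endfacet
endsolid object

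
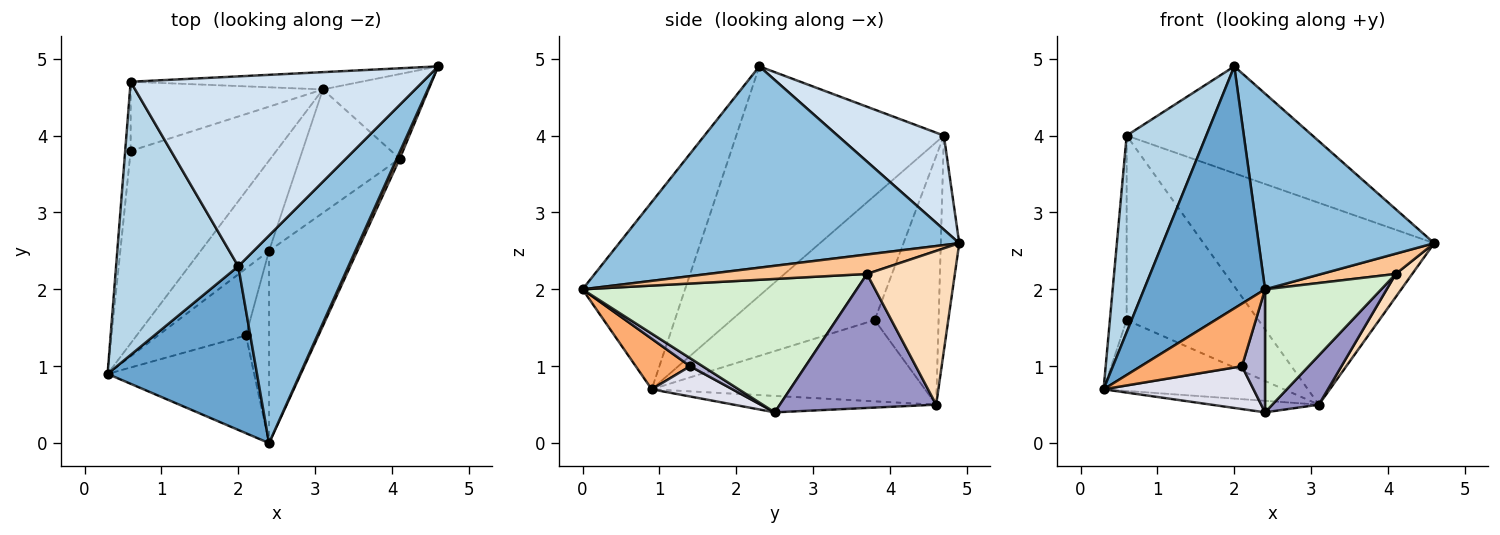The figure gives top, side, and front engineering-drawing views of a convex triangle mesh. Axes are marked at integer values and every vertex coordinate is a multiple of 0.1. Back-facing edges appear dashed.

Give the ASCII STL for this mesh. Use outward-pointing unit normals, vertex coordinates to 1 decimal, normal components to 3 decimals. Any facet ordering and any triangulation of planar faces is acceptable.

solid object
 facet normal -0.574 -0.678 0.459
  outer loop
   vertex 2.0 2.3 4.9
   vertex 0.3 0.9 0.7
   vertex 2.4 0.0 2.0
  endloop
 endfacet
 facet normal 0.799 -0.412 0.437
  outer loop
   vertex 2.0 2.3 4.9
   vertex 2.4 0.0 2.0
   vertex 4.6 4.9 2.6
  endloop
 endfacet
 facet normal -0.836 -0.321 0.445
  outer loop
   vertex 0.6 4.7 4.0
   vertex 0.3 0.9 0.7
   vertex 2.0 2.3 4.9
  endloop
 endfacet
 facet normal 0.270 0.472 0.839
  outer loop
   vertex 0.6 4.7 4.0
   vertex 2.0 2.3 4.9
   vertex 4.6 4.9 2.6
  endloop
 endfacet
 facet normal -0.079 0.993 -0.085
  outer loop
   vertex 3.1 4.6 0.5
   vertex 0.6 4.7 4.0
   vertex 4.6 4.9 2.6
  endloop
 endfacet
 facet normal 0.279 -0.518 -0.809
  outer loop
   vertex 2.1 1.4 1.0
   vertex 2.4 0.0 2.0
   vertex 0.3 0.9 0.7
  endloop
 endfacet
 facet normal 0.897 -0.420 0.137
  outer loop
   vertex 4.1 3.7 2.2
   vertex 4.6 4.9 2.6
   vertex 2.4 0.0 2.0
  endloop
 endfacet
 facet normal 0.814 -0.153 -0.560
  outer loop
   vertex 4.1 3.7 2.2
   vertex 3.1 4.6 0.5
   vertex 4.6 4.9 2.6
  endloop
 endfacet
 facet normal -0.992 0.116 -0.044
  outer loop
   vertex 0.6 3.8 1.6
   vertex 0.3 0.9 0.7
   vertex 0.6 4.7 4.0
  endloop
 endfacet
 facet normal -0.464 0.306 -0.831
  outer loop
   vertex 0.6 3.8 1.6
   vertex 3.1 4.6 0.5
   vertex 0.3 0.9 0.7
  endloop
 endfacet
 facet normal -0.413 0.853 -0.320
  outer loop
   vertex 0.6 3.8 1.6
   vertex 0.6 4.7 4.0
   vertex 3.1 4.6 0.5
  endloop
 endfacet
 facet normal 0.786 -0.333 -0.520
  outer loop
   vertex 2.4 2.5 0.4
   vertex 4.1 3.7 2.2
   vertex 2.4 0.0 2.0
  endloop
 endfacet
 facet normal 0.780 -0.232 -0.582
  outer loop
   vertex 2.4 2.5 0.4
   vertex 3.1 4.6 0.5
   vertex 4.1 3.7 2.2
  endloop
 endfacet
 facet normal 0.280 -0.517 -0.809
  outer loop
   vertex 2.4 2.5 0.4
   vertex 2.4 0.0 2.0
   vertex 2.1 1.4 1.0
  endloop
 endfacet
 facet normal -0.232 0.123 -0.965
  outer loop
   vertex 2.4 2.5 0.4
   vertex 0.3 0.9 0.7
   vertex 3.1 4.6 0.5
  endloop
 endfacet
 facet normal 0.279 -0.517 -0.809
  outer loop
   vertex 2.4 2.5 0.4
   vertex 2.1 1.4 1.0
   vertex 0.3 0.9 0.7
  endloop
 endfacet
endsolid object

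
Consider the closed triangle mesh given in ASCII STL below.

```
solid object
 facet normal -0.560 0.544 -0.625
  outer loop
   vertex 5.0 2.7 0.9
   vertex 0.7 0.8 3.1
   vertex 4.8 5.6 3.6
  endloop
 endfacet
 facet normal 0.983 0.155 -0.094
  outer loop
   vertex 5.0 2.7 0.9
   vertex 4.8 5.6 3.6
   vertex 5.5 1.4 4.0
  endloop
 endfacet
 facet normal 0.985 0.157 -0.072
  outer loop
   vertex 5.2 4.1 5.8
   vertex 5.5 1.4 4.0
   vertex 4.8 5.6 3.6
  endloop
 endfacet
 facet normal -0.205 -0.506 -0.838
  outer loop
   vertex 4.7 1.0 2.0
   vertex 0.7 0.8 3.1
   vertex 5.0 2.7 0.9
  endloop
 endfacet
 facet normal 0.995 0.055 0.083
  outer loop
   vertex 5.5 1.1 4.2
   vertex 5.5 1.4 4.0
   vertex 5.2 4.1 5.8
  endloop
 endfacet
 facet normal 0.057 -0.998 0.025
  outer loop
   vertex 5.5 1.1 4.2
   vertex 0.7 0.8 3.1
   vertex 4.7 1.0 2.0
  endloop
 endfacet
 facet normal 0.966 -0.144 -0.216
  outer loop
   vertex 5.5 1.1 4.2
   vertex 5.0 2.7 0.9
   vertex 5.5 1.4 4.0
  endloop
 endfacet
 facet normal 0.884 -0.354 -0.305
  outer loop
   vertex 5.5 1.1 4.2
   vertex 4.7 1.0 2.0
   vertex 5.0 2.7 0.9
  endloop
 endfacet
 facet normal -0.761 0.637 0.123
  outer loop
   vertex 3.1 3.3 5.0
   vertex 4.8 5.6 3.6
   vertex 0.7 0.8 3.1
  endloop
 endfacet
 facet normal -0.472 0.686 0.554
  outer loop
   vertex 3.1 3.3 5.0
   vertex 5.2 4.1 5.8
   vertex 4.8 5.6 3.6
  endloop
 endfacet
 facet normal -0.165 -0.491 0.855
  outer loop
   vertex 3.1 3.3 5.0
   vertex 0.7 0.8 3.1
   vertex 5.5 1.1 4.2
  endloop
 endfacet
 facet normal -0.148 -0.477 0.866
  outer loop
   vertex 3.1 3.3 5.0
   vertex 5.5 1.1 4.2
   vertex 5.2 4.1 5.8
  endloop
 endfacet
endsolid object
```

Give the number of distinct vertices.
8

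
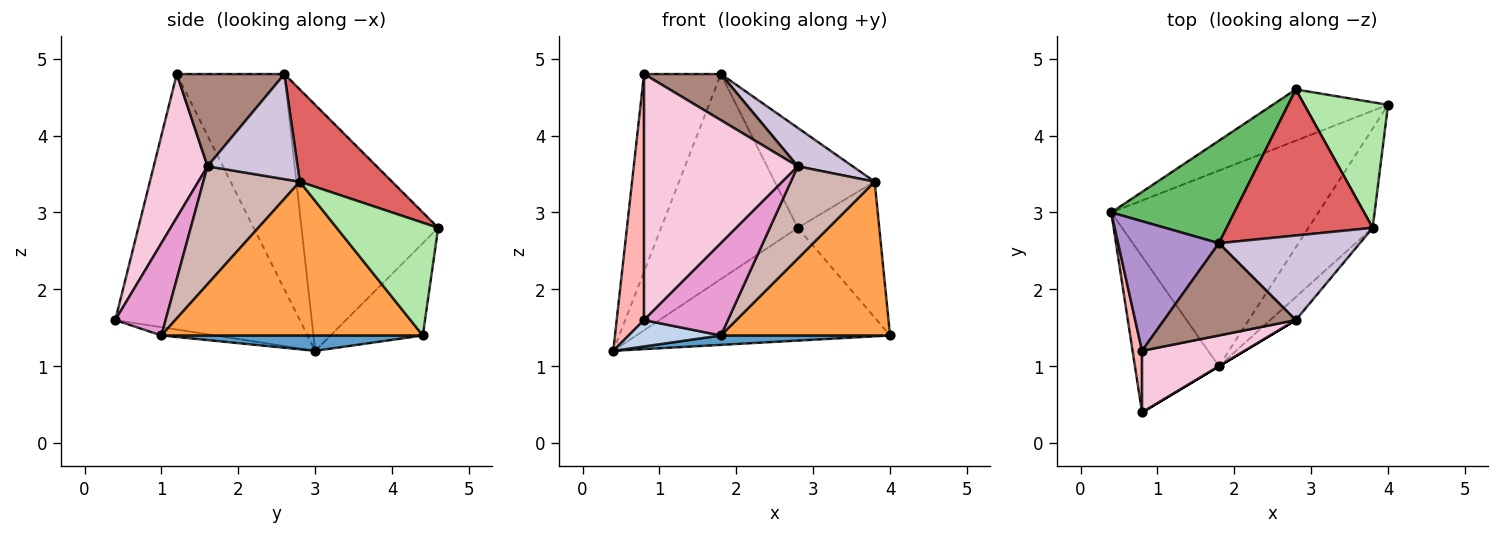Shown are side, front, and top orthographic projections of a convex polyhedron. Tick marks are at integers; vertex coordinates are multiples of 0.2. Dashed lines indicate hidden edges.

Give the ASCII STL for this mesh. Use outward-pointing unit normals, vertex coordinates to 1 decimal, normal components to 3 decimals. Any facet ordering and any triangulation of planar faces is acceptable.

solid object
 facet normal 0.074 -0.048 -0.996
  outer loop
   vertex 1.8 1.0 1.4
   vertex 0.4 3.0 1.2
   vertex 4.0 4.4 1.4
  endloop
 endfacet
 facet normal -0.097 -0.166 -0.981
  outer loop
   vertex 1.8 1.0 1.4
   vertex 0.8 0.4 1.6
   vertex 0.4 3.0 1.2
  endloop
 endfacet
 facet normal 0.792 -0.513 -0.331
  outer loop
   vertex 1.8 1.0 1.4
   vertex 4.0 4.4 1.4
   vertex 3.8 2.8 3.4
  endloop
 endfacet
 facet normal -0.314 0.864 -0.393
  outer loop
   vertex 2.8 4.6 2.8
   vertex 4.0 4.4 1.4
   vertex 0.4 3.0 1.2
  endloop
 endfacet
 facet normal -0.667 0.667 0.333
  outer loop
   vertex 2.8 4.6 2.8
   vertex 0.4 3.0 1.2
   vertex 1.8 2.6 4.8
  endloop
 endfacet
 facet normal 0.675 0.542 0.501
  outer loop
   vertex 2.8 4.6 2.8
   vertex 3.8 2.8 3.4
   vertex 4.0 4.4 1.4
  endloop
 endfacet
 facet normal 0.462 0.501 0.732
  outer loop
   vertex 2.8 4.6 2.8
   vertex 1.8 2.6 4.8
   vertex 3.8 2.8 3.4
  endloop
 endfacet
 facet normal -0.989 -0.146 0.037
  outer loop
   vertex 0.8 1.2 4.8
   vertex 0.4 3.0 1.2
   vertex 0.8 0.4 1.6
  endloop
 endfacet
 facet normal -0.760 0.543 0.356
  outer loop
   vertex 0.8 1.2 4.8
   vertex 1.8 2.6 4.8
   vertex 0.4 3.0 1.2
  endloop
 endfacet
 facet normal 0.562 -0.342 0.753
  outer loop
   vertex 2.8 1.6 3.6
   vertex 3.8 2.8 3.4
   vertex 1.8 2.6 4.8
  endloop
 endfacet
 facet normal 0.531 -0.379 0.758
  outer loop
   vertex 2.8 1.6 3.6
   vertex 1.8 2.6 4.8
   vertex 0.8 1.2 4.8
  endloop
 endfacet
 facet normal 0.745 -0.648 -0.162
  outer loop
   vertex 2.8 1.6 3.6
   vertex 1.8 1.0 1.4
   vertex 3.8 2.8 3.4
  endloop
 endfacet
 facet normal 0.514 -0.857 0.000
  outer loop
   vertex 2.8 1.6 3.6
   vertex 0.8 0.4 1.6
   vertex 1.8 1.0 1.4
  endloop
 endfacet
 facet normal 0.322 -0.919 0.230
  outer loop
   vertex 2.8 1.6 3.6
   vertex 0.8 1.2 4.8
   vertex 0.8 0.4 1.6
  endloop
 endfacet
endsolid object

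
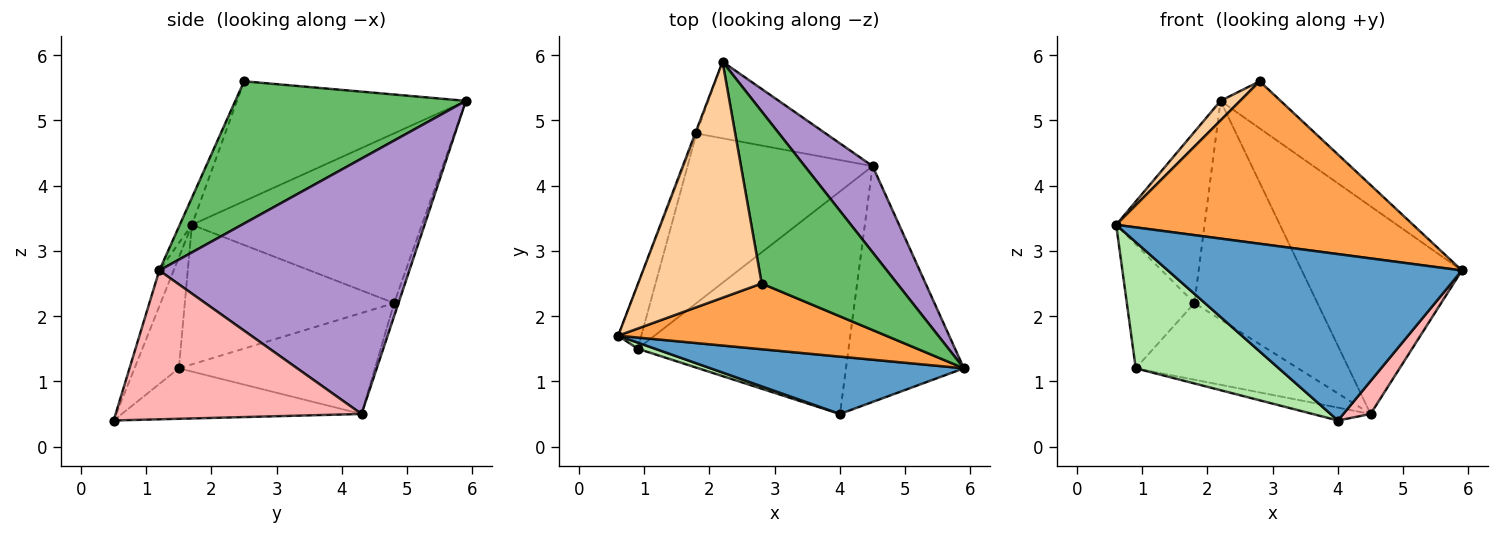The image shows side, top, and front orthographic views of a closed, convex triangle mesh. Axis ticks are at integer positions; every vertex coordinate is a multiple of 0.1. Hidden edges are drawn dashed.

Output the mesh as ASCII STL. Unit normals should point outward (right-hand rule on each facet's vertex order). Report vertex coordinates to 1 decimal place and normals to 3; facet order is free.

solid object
 facet normal -0.046 -0.944 0.326
  outer loop
   vertex 4.0 0.5 0.4
   vertex 5.9 1.2 2.7
   vertex 0.6 1.7 3.4
  endloop
 endfacet
 facet normal -0.933 0.359 -0.007
  outer loop
   vertex 1.8 4.8 2.2
   vertex 0.6 1.7 3.4
   vertex 2.2 5.9 5.3
  endloop
 endfacet
 facet normal -0.038 -0.926 0.375
  outer loop
   vertex 2.8 2.5 5.6
   vertex 0.6 1.7 3.4
   vertex 5.9 1.2 2.7
  endloop
 endfacet
 facet normal -0.695 -0.059 0.717
  outer loop
   vertex 2.8 2.5 5.6
   vertex 2.2 5.9 5.3
   vertex 0.6 1.7 3.4
  endloop
 endfacet
 facet normal 0.712 0.185 0.678
  outer loop
   vertex 2.8 2.5 5.6
   vertex 5.9 1.2 2.7
   vertex 2.2 5.9 5.3
  endloop
 endfacet
 facet normal -0.296 -0.954 0.046
  outer loop
   vertex 0.9 1.5 1.2
   vertex 4.0 0.5 0.4
   vertex 0.6 1.7 3.4
  endloop
 endfacet
 facet normal -0.940 0.304 -0.156
  outer loop
   vertex 0.9 1.5 1.2
   vertex 0.6 1.7 3.4
   vertex 1.8 4.8 2.2
  endloop
 endfacet
 facet normal 0.781 -0.086 -0.619
  outer loop
   vertex 4.5 4.3 0.5
   vertex 5.9 1.2 2.7
   vertex 4.0 0.5 0.4
  endloop
 endfacet
 facet normal 0.822 0.526 0.218
  outer loop
   vertex 4.5 4.3 0.5
   vertex 2.2 5.9 5.3
   vertex 5.9 1.2 2.7
  endloop
 endfacet
 facet normal -0.033 0.943 -0.330
  outer loop
   vertex 4.5 4.3 0.5
   vertex 1.8 4.8 2.2
   vertex 2.2 5.9 5.3
  endloop
 endfacet
 facet normal -0.232 0.056 -0.971
  outer loop
   vertex 4.5 4.3 0.5
   vertex 4.0 0.5 0.4
   vertex 0.9 1.5 1.2
  endloop
 endfacet
 facet normal -0.445 0.369 -0.816
  outer loop
   vertex 4.5 4.3 0.5
   vertex 0.9 1.5 1.2
   vertex 1.8 4.8 2.2
  endloop
 endfacet
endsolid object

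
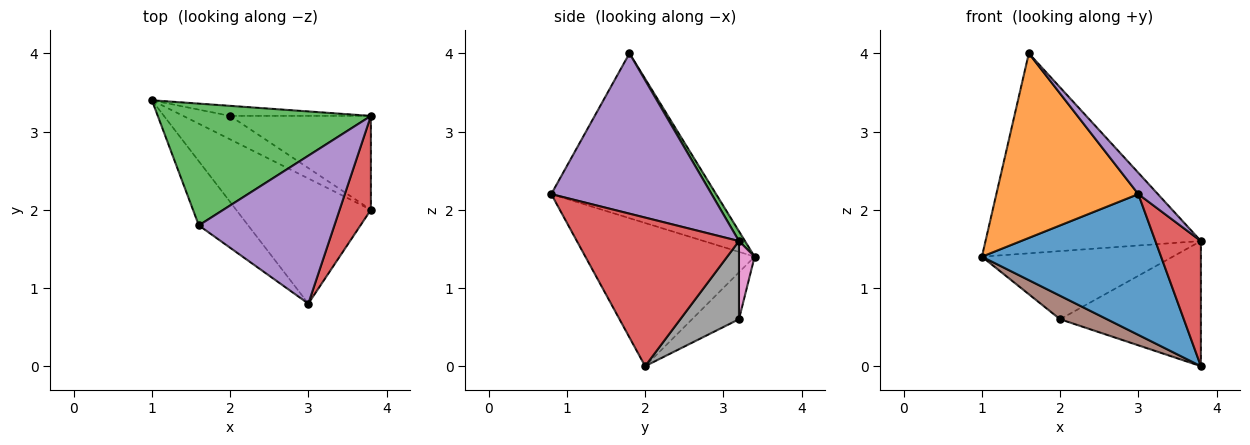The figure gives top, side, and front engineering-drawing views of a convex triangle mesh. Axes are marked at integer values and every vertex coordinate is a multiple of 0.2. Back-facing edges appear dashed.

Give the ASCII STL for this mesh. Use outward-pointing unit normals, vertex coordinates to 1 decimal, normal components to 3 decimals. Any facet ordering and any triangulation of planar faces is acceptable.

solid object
 facet normal -0.577 -0.611 -0.543
  outer loop
   vertex 3.0 0.8 2.2
   vertex 1.0 3.4 1.4
   vertex 3.8 2.0 0.0
  endloop
 endfacet
 facet normal -0.739 -0.636 -0.221
  outer loop
   vertex 1.6 1.8 4.0
   vertex 1.0 3.4 1.4
   vertex 3.0 0.8 2.2
  endloop
 endfacet
 facet normal 0.024 0.854 0.520
  outer loop
   vertex 3.8 3.2 1.6
   vertex 1.0 3.4 1.4
   vertex 1.6 1.8 4.0
  endloop
 endfacet
 facet normal 0.944 -0.265 0.199
  outer loop
   vertex 3.8 3.2 1.6
   vertex 3.0 0.8 2.2
   vertex 3.8 2.0 0.0
  endloop
 endfacet
 facet normal 0.760 -0.093 0.643
  outer loop
   vertex 3.8 3.2 1.6
   vertex 1.6 1.8 4.0
   vertex 3.0 0.8 2.2
  endloop
 endfacet
 facet normal -0.577 -0.577 -0.577
  outer loop
   vertex 2.0 3.2 0.6
   vertex 3.8 2.0 0.0
   vertex 1.0 3.4 1.4
  endloop
 endfacet
 facet normal 0.081 0.986 -0.145
  outer loop
   vertex 2.0 3.2 0.6
   vertex 1.0 3.4 1.4
   vertex 3.8 3.2 1.6
  endloop
 endfacet
 facet normal 0.316 0.759 -0.569
  outer loop
   vertex 2.0 3.2 0.6
   vertex 3.8 3.2 1.6
   vertex 3.8 2.0 0.0
  endloop
 endfacet
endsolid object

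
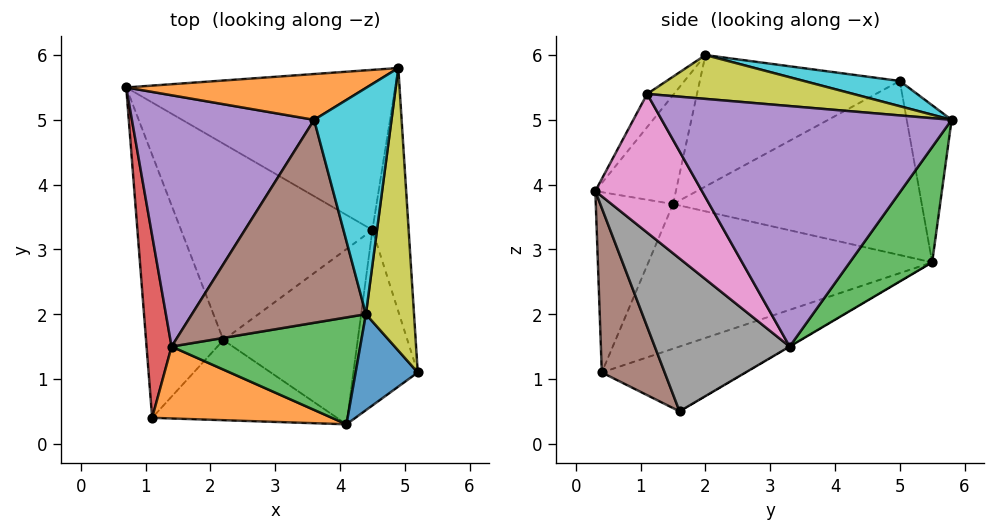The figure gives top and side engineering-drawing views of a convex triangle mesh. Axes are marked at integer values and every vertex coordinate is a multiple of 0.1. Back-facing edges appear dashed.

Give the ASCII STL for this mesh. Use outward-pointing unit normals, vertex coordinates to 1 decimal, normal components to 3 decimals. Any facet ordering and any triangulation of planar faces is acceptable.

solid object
 facet normal -0.629 0.201 -0.751
  outer loop
   vertex 1.1 0.4 1.1
   vertex 0.7 5.5 2.8
   vertex 2.2 1.6 0.5
  endloop
 endfacet
 facet normal -0.301 0.835 0.461
  outer loop
   vertex 3.6 5.0 5.6
   vertex 4.9 5.8 5.0
   vertex 0.7 5.5 2.8
  endloop
 endfacet
 facet normal 0.249 0.774 -0.582
  outer loop
   vertex 4.5 3.3 1.5
   vertex 0.7 5.5 2.8
   vertex 4.9 5.8 5.0
  endloop
 endfacet
 facet normal -0.001 0.508 -0.861
  outer loop
   vertex 4.5 3.3 1.5
   vertex 2.2 1.6 0.5
   vertex 0.7 5.5 2.8
  endloop
 endfacet
 facet normal 0.988 0.050 -0.149
  outer loop
   vertex 4.5 3.3 1.5
   vertex 4.9 5.8 5.0
   vertex 5.2 1.1 5.4
  endloop
 endfacet
 facet normal 0.474 -0.701 -0.533
  outer loop
   vertex 4.1 0.3 3.9
   vertex 1.1 0.4 1.1
   vertex 2.2 1.6 0.5
  endloop
 endfacet
 facet normal 0.825 -0.416 -0.383
  outer loop
   vertex 4.1 0.3 3.9
   vertex 4.5 3.3 1.5
   vertex 5.2 1.1 5.4
  endloop
 endfacet
 facet normal 0.636 -0.532 -0.559
  outer loop
   vertex 4.1 0.3 3.9
   vertex 2.2 1.6 0.5
   vertex 4.5 3.3 1.5
  endloop
 endfacet
 facet normal 0.670 0.105 0.735
  outer loop
   vertex 4.4 2.0 6.0
   vertex 5.2 1.1 5.4
   vertex 4.9 5.8 5.0
  endloop
 endfacet
 facet normal 0.303 0.205 0.931
  outer loop
   vertex 4.4 2.0 6.0
   vertex 4.9 5.8 5.0
   vertex 3.6 5.0 5.6
  endloop
 endfacet
 facet normal -0.332 -0.709 0.622
  outer loop
   vertex 4.4 2.0 6.0
   vertex 4.1 0.3 3.9
   vertex 5.2 1.1 5.4
  endloop
 endfacet
 facet normal -0.397 -0.828 0.396
  outer loop
   vertex 1.4 1.5 3.7
   vertex 1.1 0.4 1.1
   vertex 4.1 0.3 3.9
  endloop
 endfacet
 facet normal -0.357 -0.700 0.618
  outer loop
   vertex 1.4 1.5 3.7
   vertex 4.1 0.3 3.9
   vertex 4.4 2.0 6.0
  endloop
 endfacet
 facet normal -0.977 -0.133 0.169
  outer loop
   vertex 1.4 1.5 3.7
   vertex 0.7 5.5 2.8
   vertex 1.1 0.4 1.1
  endloop
 endfacet
 facet normal -0.690 0.042 0.722
  outer loop
   vertex 1.4 1.5 3.7
   vertex 3.6 5.0 5.6
   vertex 0.7 5.5 2.8
  endloop
 endfacet
 facet normal -0.602 -0.054 0.797
  outer loop
   vertex 1.4 1.5 3.7
   vertex 4.4 2.0 6.0
   vertex 3.6 5.0 5.6
  endloop
 endfacet
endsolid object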